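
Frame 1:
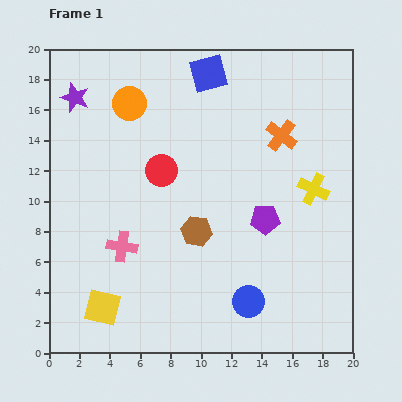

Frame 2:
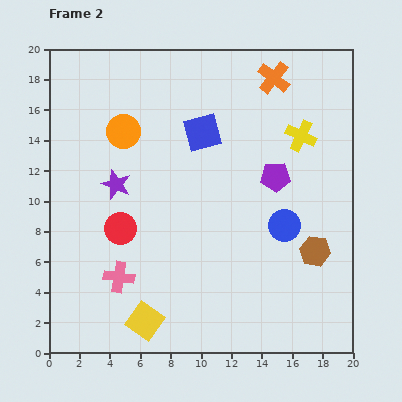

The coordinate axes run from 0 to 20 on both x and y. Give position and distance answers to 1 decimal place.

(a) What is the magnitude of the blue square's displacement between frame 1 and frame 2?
3.9

The blue square moved from (10.5, 18.4) to (10.1, 14.5), a distance of √(0.4² + 3.9²) ≈ 3.9.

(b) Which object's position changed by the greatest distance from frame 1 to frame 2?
the brown hexagon

(moved 7.9; next 6.3)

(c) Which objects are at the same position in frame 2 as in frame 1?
none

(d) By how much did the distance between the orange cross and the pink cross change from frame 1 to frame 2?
+3.8

Distance in frame 1: 12.8. Distance in frame 2: 16.6.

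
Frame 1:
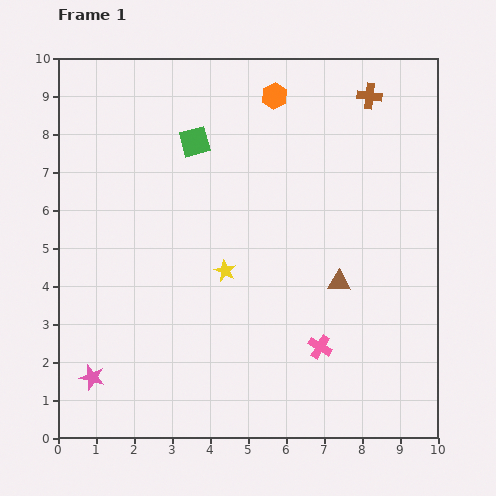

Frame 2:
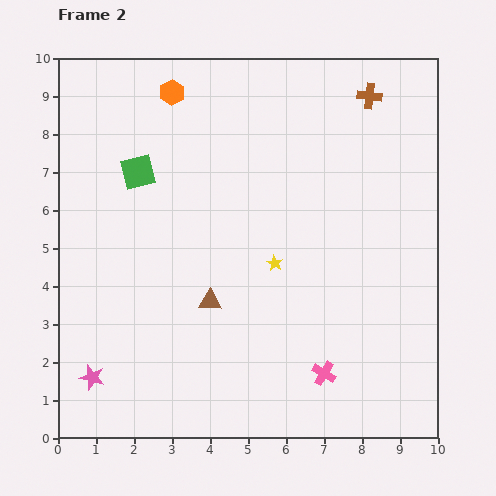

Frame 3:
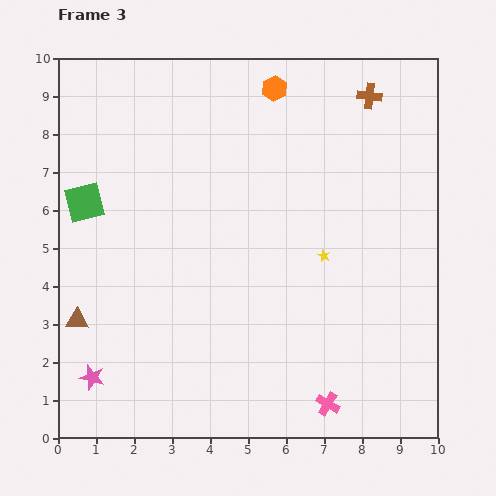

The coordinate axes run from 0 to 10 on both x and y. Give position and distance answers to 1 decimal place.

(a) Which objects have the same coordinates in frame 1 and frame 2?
the brown cross, the pink star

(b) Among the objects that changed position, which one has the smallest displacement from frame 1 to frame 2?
the pink cross

(moved 0.7)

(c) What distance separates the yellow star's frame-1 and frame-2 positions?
1.3

The yellow star moved from (4.4, 4.4) to (5.7, 4.6), a distance of √(1.3² + 0.2²) ≈ 1.3.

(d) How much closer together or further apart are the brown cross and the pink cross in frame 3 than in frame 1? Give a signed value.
+1.5

Distance in frame 1: 6.7. Distance in frame 3: 8.2.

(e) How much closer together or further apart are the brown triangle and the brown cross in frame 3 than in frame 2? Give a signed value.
+2.9

Distance in frame 2: 6.8. Distance in frame 3: 9.7.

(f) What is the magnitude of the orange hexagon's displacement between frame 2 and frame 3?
2.7

The orange hexagon moved from (3.0, 9.1) to (5.7, 9.2), a distance of √(2.7² + 0.1²) ≈ 2.7.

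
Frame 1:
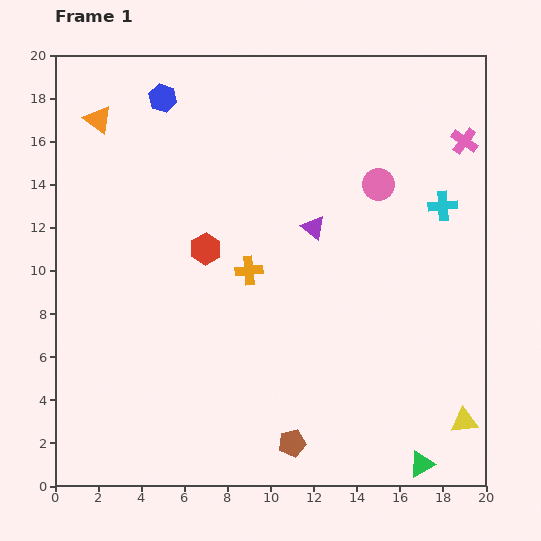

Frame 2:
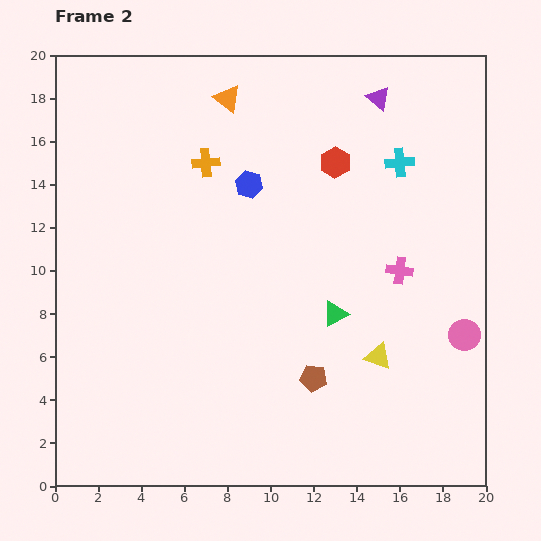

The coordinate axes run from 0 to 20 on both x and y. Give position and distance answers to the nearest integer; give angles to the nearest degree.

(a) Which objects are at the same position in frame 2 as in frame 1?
none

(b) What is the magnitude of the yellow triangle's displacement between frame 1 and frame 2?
5

The yellow triangle moved from (19, 3) to (15, 6), a distance of √(4² + 3²) ≈ 5.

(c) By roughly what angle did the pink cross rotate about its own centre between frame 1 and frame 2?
29° counter-clockwise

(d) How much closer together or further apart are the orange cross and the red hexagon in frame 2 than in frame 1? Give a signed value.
+4

Distance in frame 1: 2. Distance in frame 2: 6.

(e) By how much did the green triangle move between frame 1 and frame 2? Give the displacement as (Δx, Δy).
(-4, 7)

The green triangle was at (17, 1) in frame 1 and (13, 8) in frame 2.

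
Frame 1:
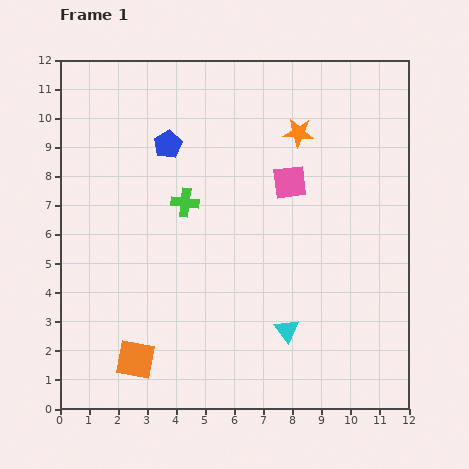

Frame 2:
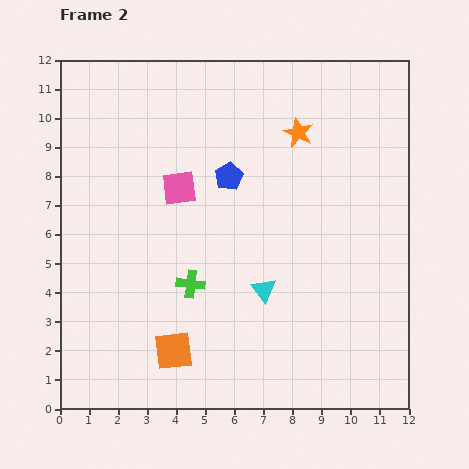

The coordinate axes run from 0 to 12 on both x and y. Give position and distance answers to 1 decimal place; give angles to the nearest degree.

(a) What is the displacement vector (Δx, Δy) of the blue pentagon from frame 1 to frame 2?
(2.1, -1.1)

The blue pentagon was at (3.7, 9.1) in frame 1 and (5.8, 8.0) in frame 2.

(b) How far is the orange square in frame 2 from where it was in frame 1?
1.3

The orange square moved from (2.6, 1.7) to (3.9, 2.0), a distance of √(1.3² + 0.3²) ≈ 1.3.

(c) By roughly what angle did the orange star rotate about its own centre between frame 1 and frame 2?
20° clockwise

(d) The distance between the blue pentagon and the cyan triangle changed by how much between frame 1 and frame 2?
-3.5

Distance in frame 1: 7.6. Distance in frame 2: 4.1.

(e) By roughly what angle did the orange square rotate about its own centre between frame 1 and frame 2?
17° counter-clockwise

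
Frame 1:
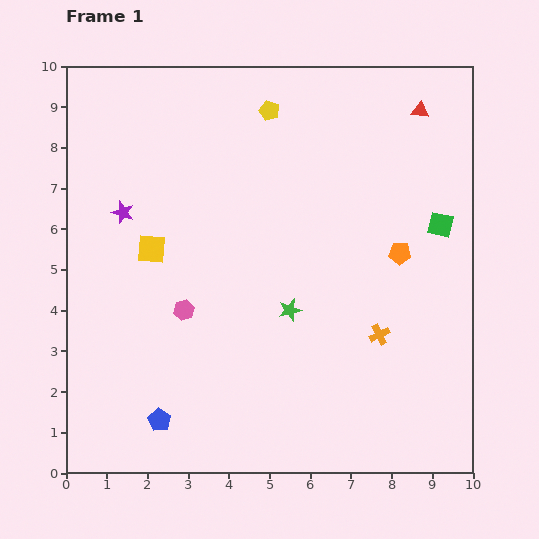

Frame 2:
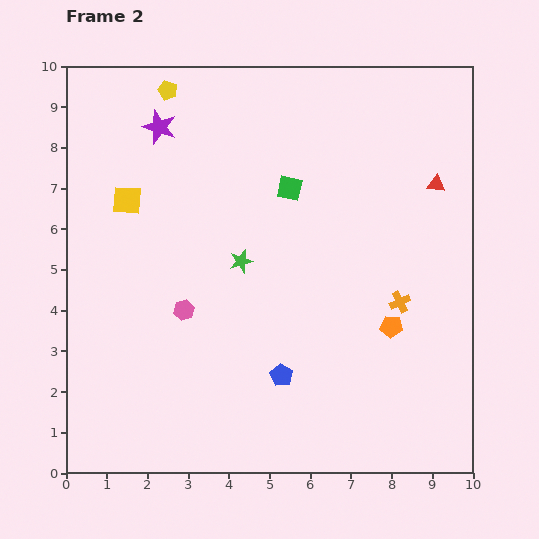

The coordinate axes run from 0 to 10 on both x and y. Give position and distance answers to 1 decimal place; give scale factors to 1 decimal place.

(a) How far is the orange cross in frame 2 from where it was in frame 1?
0.9

The orange cross moved from (7.7, 3.4) to (8.2, 4.2), a distance of √(0.5² + 0.8²) ≈ 0.9.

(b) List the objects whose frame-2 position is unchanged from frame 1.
the pink hexagon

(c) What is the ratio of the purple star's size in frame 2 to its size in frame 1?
1.5×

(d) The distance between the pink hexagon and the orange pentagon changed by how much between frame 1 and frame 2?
-0.4

Distance in frame 1: 5.5. Distance in frame 2: 5.1.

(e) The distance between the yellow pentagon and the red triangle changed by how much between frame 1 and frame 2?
+3.3

Distance in frame 1: 3.7. Distance in frame 2: 7.0.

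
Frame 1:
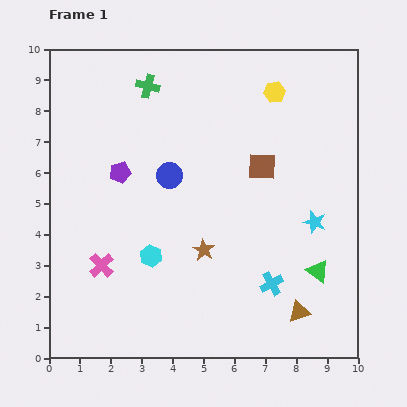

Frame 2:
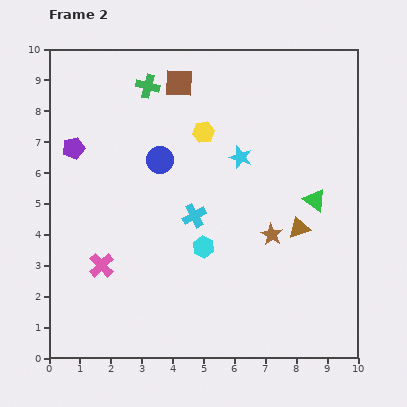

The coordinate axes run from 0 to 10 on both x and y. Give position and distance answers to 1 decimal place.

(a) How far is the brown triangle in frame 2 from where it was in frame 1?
2.7

The brown triangle moved from (8.1, 1.5) to (8.1, 4.2), a distance of √(0.0² + 2.7²) ≈ 2.7.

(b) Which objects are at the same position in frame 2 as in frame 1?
the green cross, the pink cross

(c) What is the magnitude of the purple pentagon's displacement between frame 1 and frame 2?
1.7

The purple pentagon moved from (2.3, 6.0) to (0.8, 6.8), a distance of √(1.5² + 0.8²) ≈ 1.7.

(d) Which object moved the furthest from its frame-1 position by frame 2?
the brown square

(moved 3.8; next 3.3)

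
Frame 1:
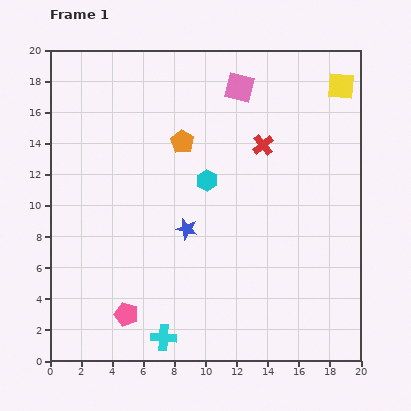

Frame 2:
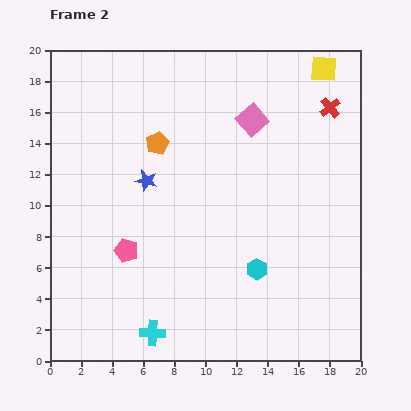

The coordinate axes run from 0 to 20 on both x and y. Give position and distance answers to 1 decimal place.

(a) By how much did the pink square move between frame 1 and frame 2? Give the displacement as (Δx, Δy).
(0.8, -2.1)

The pink square was at (12.2, 17.6) in frame 1 and (13.0, 15.5) in frame 2.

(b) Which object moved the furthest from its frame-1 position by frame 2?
the cyan hexagon

(moved 6.5; next 4.9)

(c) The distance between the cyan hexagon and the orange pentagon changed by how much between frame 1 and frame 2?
+7.3

Distance in frame 1: 3.0. Distance in frame 2: 10.3.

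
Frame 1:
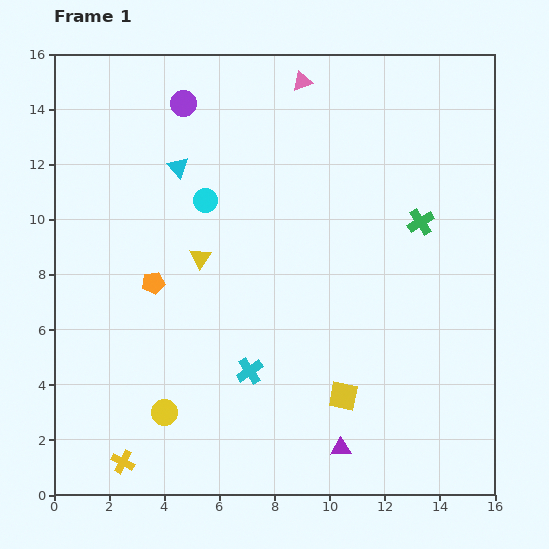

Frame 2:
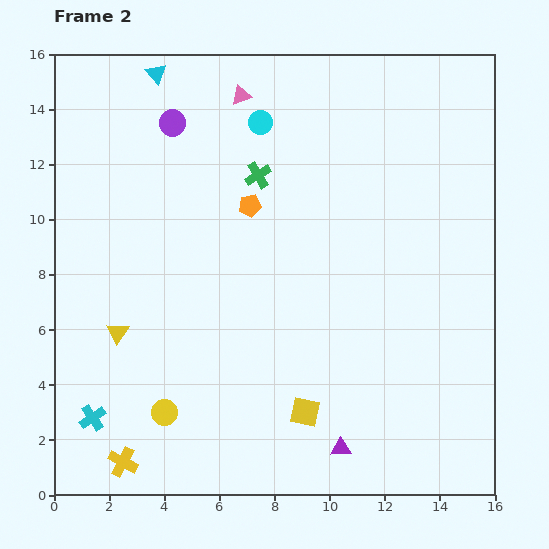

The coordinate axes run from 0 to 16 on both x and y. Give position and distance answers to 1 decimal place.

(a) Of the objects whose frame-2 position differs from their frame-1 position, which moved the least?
the purple circle

(moved 0.8)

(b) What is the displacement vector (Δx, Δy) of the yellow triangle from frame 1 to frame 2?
(-3.0, -2.7)

The yellow triangle was at (5.3, 8.6) in frame 1 and (2.3, 5.9) in frame 2.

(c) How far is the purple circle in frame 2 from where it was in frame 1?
0.8

The purple circle moved from (4.7, 14.2) to (4.3, 13.5), a distance of √(0.4² + 0.7²) ≈ 0.8.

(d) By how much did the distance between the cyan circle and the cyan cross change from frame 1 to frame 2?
+5.9

Distance in frame 1: 6.4. Distance in frame 2: 12.3.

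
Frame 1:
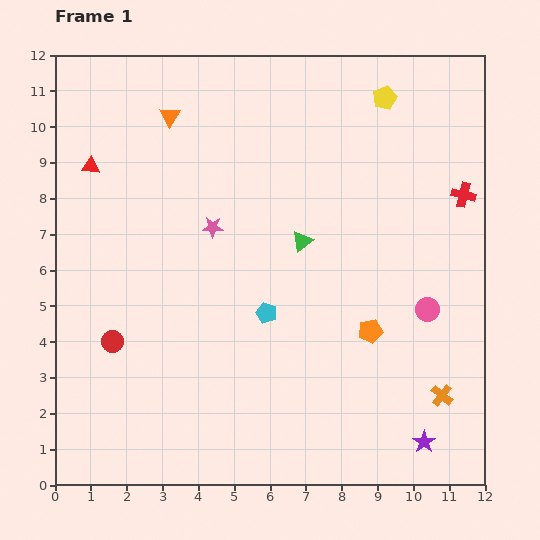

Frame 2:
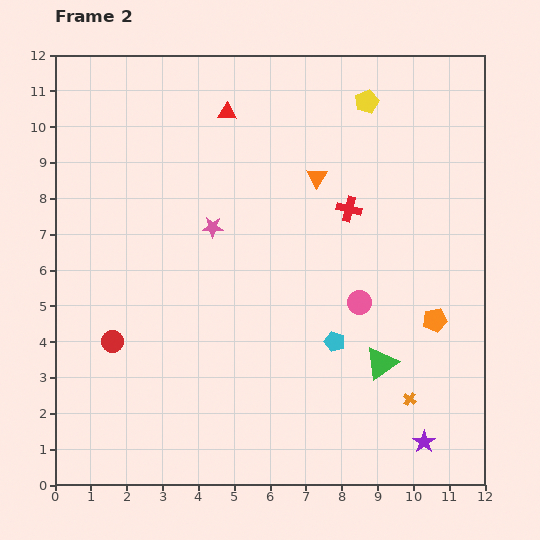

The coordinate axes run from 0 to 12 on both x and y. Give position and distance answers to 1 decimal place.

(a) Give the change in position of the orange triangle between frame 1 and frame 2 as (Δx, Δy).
(4.1, -1.7)

The orange triangle was at (3.2, 10.3) in frame 1 and (7.3, 8.6) in frame 2.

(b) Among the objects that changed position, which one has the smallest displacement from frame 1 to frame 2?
the yellow pentagon

(moved 0.5)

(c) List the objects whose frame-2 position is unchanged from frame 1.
the purple star, the red circle, the pink star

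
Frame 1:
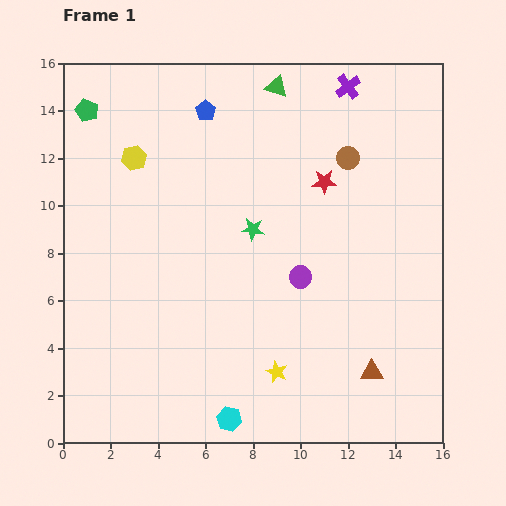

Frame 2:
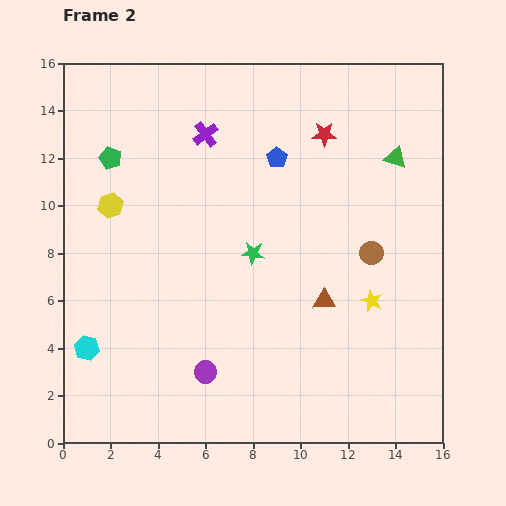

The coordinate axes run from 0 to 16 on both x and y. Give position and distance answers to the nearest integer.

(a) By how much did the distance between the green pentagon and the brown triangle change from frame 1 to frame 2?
-5

Distance in frame 1: 16. Distance in frame 2: 11.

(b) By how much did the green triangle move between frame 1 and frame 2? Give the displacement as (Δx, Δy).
(5, -3)

The green triangle was at (9, 15) in frame 1 and (14, 12) in frame 2.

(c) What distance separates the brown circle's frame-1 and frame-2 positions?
4

The brown circle moved from (12, 12) to (13, 8), a distance of √(1² + 4²) ≈ 4.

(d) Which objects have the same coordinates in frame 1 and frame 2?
none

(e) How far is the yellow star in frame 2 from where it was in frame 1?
5

The yellow star moved from (9, 3) to (13, 6), a distance of √(4² + 3²) ≈ 5.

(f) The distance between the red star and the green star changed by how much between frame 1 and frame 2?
+2

Distance in frame 1: 4. Distance in frame 2: 6.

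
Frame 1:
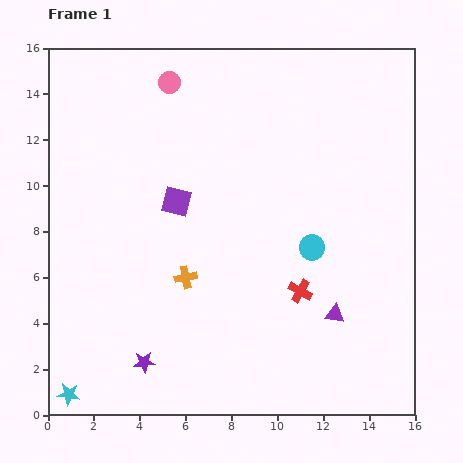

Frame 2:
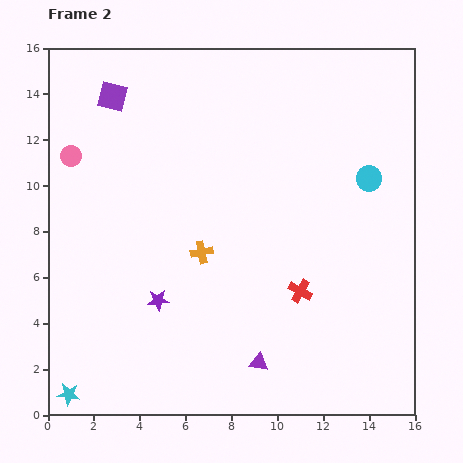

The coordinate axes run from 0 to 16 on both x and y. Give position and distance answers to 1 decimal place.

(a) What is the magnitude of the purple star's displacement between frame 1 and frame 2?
2.8

The purple star moved from (4.2, 2.3) to (4.8, 5.0), a distance of √(0.6² + 2.7²) ≈ 2.8.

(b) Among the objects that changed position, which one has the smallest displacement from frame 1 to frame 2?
the orange cross

(moved 1.3)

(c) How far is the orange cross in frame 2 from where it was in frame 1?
1.3

The orange cross moved from (6.0, 6.0) to (6.7, 7.1), a distance of √(0.7² + 1.1²) ≈ 1.3.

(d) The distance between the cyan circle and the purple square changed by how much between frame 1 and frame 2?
+5.6

Distance in frame 1: 6.2. Distance in frame 2: 11.8.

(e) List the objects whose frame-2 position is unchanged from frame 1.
the red cross, the cyan star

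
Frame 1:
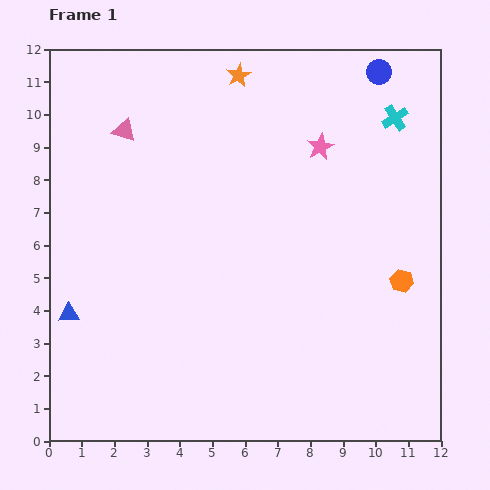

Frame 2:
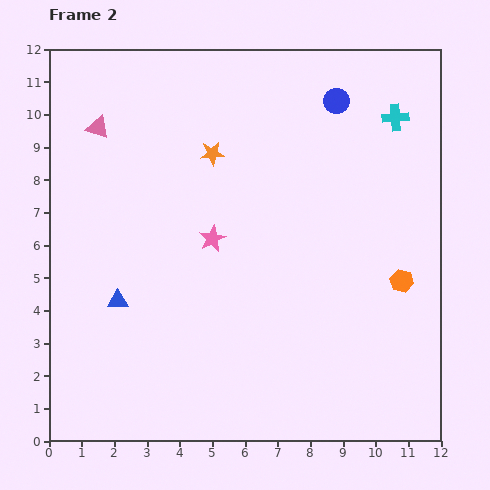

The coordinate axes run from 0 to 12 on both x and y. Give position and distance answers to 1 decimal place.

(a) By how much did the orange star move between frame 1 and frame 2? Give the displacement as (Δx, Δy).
(-0.8, -2.4)

The orange star was at (5.8, 11.2) in frame 1 and (5.0, 8.8) in frame 2.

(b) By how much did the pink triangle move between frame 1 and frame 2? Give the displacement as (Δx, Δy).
(-0.8, 0.1)

The pink triangle was at (2.3, 9.5) in frame 1 and (1.5, 9.6) in frame 2.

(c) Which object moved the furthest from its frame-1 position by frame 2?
the pink star

(moved 4.3; next 2.5)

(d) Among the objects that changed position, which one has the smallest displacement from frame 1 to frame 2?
the pink triangle

(moved 0.8)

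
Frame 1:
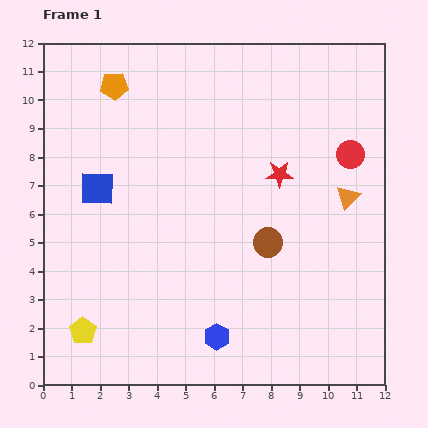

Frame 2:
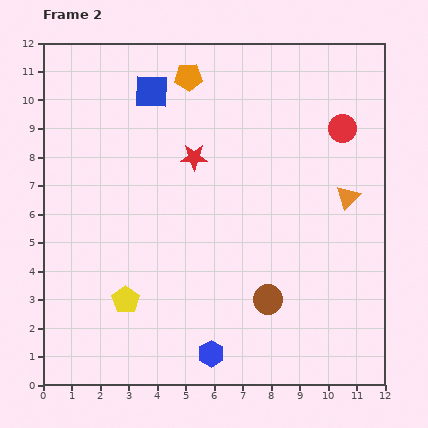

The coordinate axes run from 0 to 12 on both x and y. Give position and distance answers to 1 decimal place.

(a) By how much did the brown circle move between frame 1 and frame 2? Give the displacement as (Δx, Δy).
(0.0, -2.0)

The brown circle was at (7.9, 5.0) in frame 1 and (7.9, 3.0) in frame 2.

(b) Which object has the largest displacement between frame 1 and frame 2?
the blue square

(moved 3.9; next 3.1)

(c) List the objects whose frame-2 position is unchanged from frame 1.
the orange triangle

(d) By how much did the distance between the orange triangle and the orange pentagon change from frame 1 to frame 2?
-2.1

Distance in frame 1: 9.1. Distance in frame 2: 7.0.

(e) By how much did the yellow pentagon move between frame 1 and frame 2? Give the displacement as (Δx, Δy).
(1.5, 1.1)

The yellow pentagon was at (1.4, 1.9) in frame 1 and (2.9, 3.0) in frame 2.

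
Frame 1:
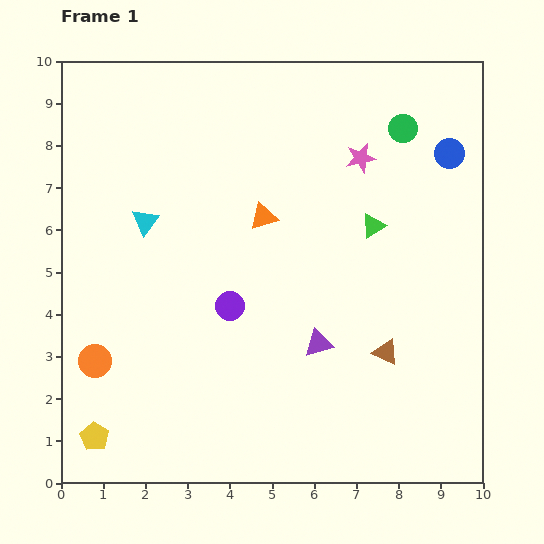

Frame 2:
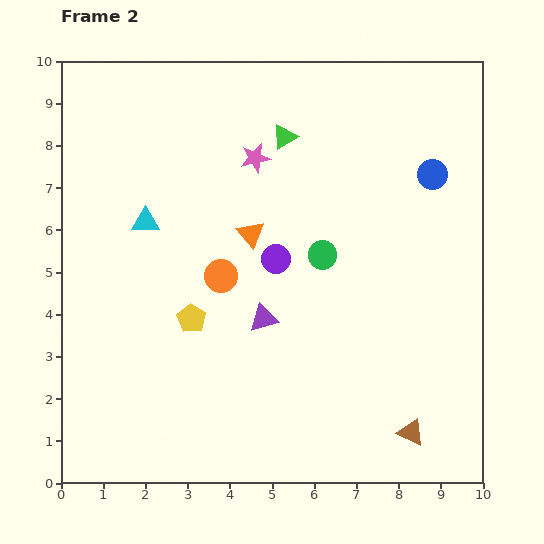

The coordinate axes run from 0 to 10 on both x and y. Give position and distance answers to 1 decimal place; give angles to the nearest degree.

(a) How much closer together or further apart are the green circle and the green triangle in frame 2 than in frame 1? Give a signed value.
+0.5

Distance in frame 1: 2.4. Distance in frame 2: 2.9.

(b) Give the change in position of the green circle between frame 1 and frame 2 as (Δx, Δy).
(-1.9, -3.0)

The green circle was at (8.1, 8.4) in frame 1 and (6.2, 5.4) in frame 2.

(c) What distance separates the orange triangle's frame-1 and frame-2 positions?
0.5

The orange triangle moved from (4.8, 6.3) to (4.5, 5.9), a distance of √(0.3² + 0.4²) ≈ 0.5.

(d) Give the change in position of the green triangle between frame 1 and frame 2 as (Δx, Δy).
(-2.1, 2.1)

The green triangle was at (7.4, 6.1) in frame 1 and (5.3, 8.2) in frame 2.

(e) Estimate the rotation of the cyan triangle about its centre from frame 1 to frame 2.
53° clockwise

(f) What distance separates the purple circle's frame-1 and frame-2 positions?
1.6

The purple circle moved from (4.0, 4.2) to (5.1, 5.3), a distance of √(1.1² + 1.1²) ≈ 1.6.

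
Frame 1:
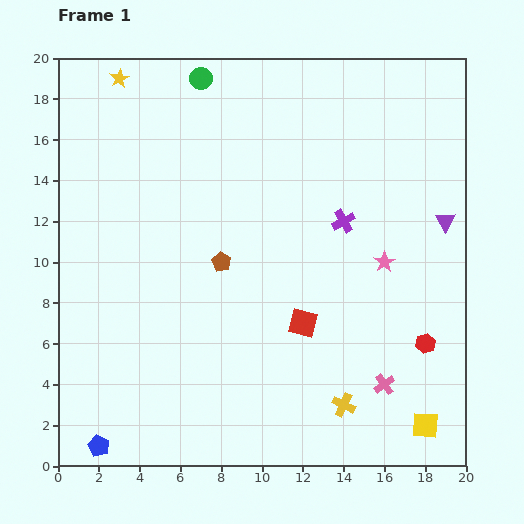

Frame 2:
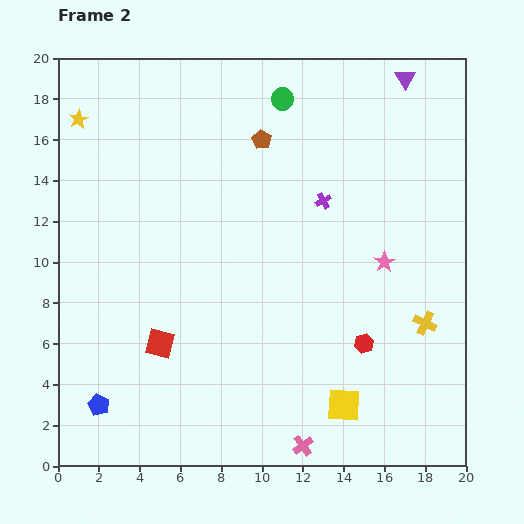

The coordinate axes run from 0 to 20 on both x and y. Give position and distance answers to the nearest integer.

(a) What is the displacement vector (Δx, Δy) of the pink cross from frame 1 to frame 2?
(-4, -3)

The pink cross was at (16, 4) in frame 1 and (12, 1) in frame 2.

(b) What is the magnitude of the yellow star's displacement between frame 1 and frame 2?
3

The yellow star moved from (3, 19) to (1, 17), a distance of √(2² + 2²) ≈ 3.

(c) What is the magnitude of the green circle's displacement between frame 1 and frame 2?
4

The green circle moved from (7, 19) to (11, 18), a distance of √(4² + 1²) ≈ 4.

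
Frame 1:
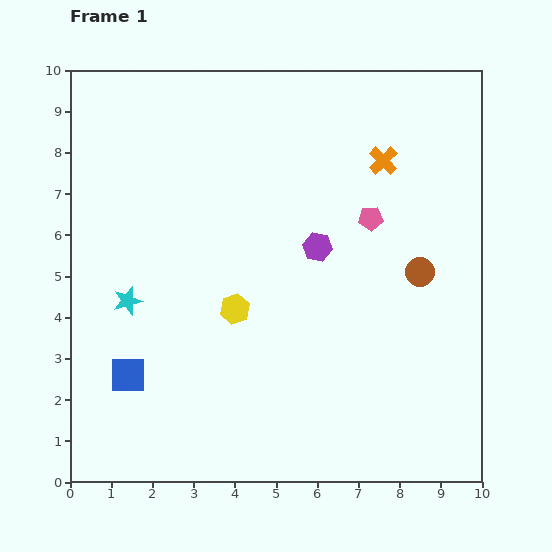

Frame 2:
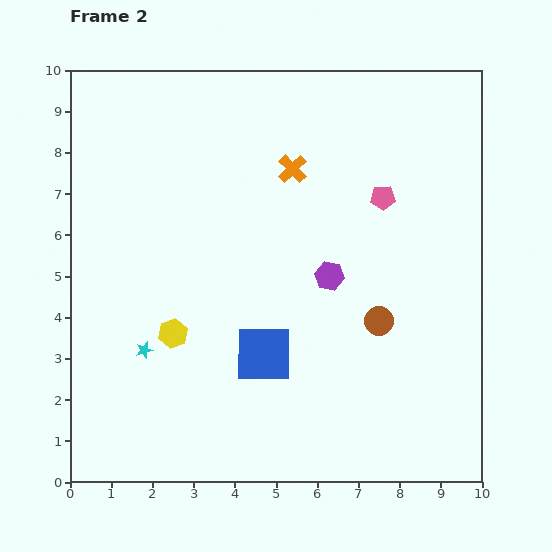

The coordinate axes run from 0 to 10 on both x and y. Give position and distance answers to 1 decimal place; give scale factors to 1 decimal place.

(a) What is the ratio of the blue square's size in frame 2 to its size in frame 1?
1.6×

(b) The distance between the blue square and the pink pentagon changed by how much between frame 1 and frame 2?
-2.2

Distance in frame 1: 7.0. Distance in frame 2: 4.8.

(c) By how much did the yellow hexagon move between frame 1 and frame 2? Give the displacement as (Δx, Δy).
(-1.5, -0.6)

The yellow hexagon was at (4.0, 4.2) in frame 1 and (2.5, 3.6) in frame 2.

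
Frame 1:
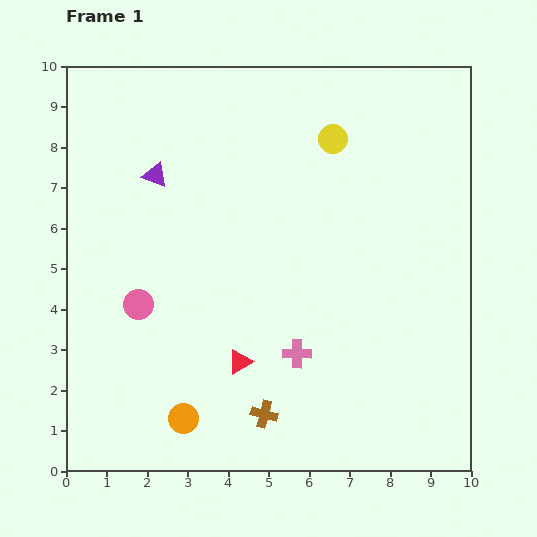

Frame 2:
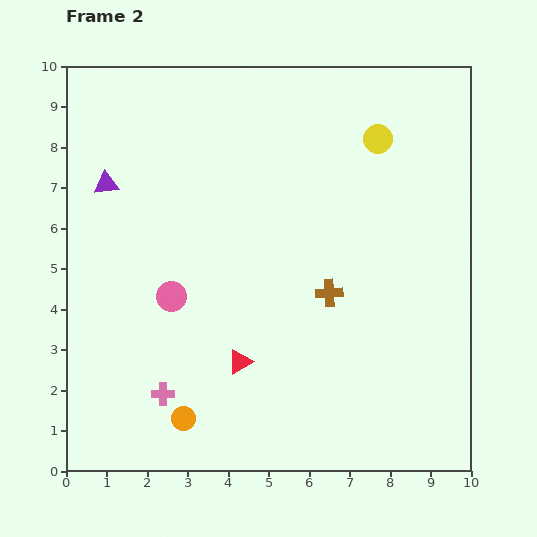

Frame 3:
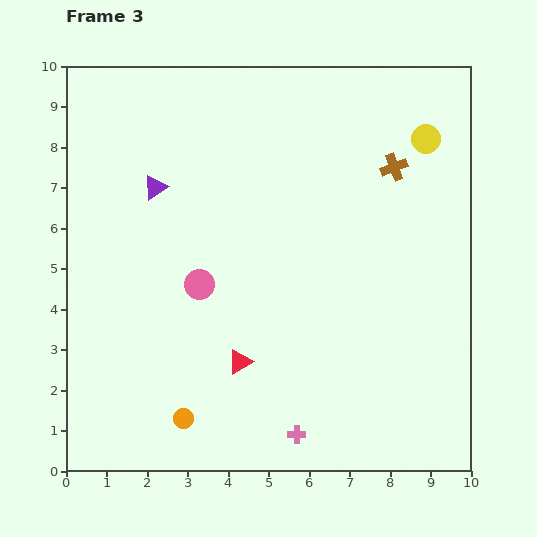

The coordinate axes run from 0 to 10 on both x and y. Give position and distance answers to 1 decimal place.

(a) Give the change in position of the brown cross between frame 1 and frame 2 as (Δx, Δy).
(1.6, 3.0)

The brown cross was at (4.9, 1.4) in frame 1 and (6.5, 4.4) in frame 2.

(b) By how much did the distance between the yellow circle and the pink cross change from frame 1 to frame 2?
+2.8

Distance in frame 1: 5.4. Distance in frame 2: 8.2.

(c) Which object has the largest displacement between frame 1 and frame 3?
the brown cross

(moved 6.9; next 2.3)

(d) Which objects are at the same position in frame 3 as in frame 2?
the orange circle, the red triangle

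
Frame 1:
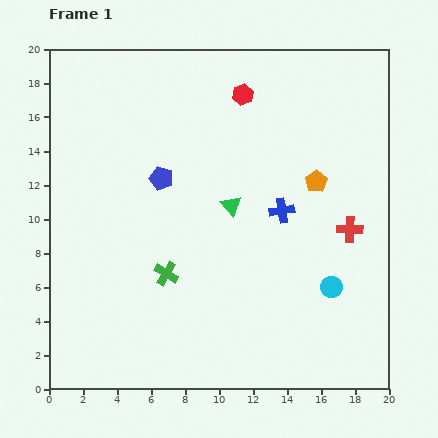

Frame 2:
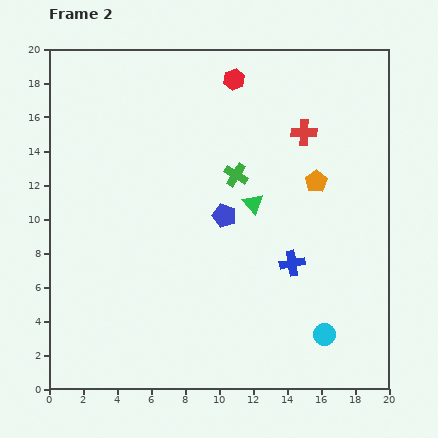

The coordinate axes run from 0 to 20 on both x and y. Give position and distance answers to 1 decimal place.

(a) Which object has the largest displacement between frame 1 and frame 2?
the green cross

(moved 7.1; next 6.3)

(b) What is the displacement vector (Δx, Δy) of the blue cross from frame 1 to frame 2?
(0.6, -3.1)

The blue cross was at (13.7, 10.5) in frame 1 and (14.3, 7.4) in frame 2.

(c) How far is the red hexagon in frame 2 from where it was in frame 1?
1.0

The red hexagon moved from (11.4, 17.3) to (10.9, 18.2), a distance of √(0.5² + 0.9²) ≈ 1.0.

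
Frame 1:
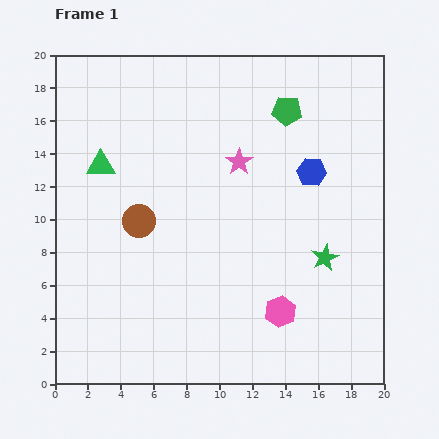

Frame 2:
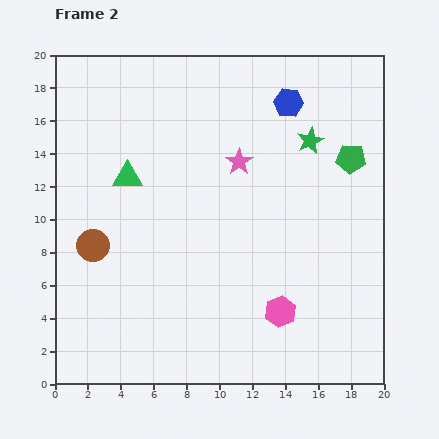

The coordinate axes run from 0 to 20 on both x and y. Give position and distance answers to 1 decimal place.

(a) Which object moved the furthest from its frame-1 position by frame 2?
the green star

(moved 7.2; next 4.9)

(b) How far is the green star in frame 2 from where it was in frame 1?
7.2

The green star moved from (16.4, 7.7) to (15.5, 14.8), a distance of √(0.9² + 7.1²) ≈ 7.2.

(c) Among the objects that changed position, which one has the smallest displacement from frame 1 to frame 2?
the green triangle

(moved 1.7)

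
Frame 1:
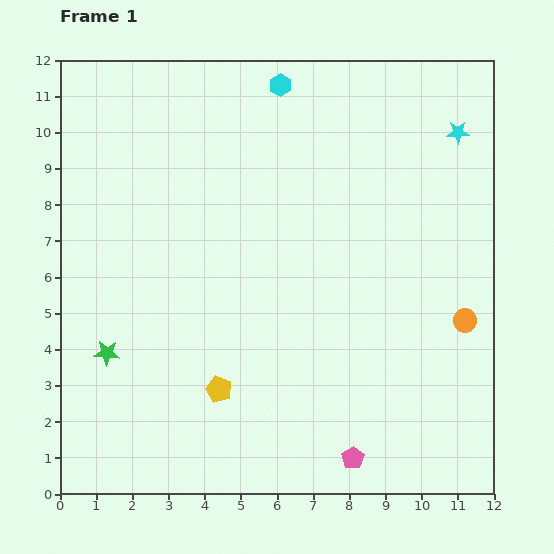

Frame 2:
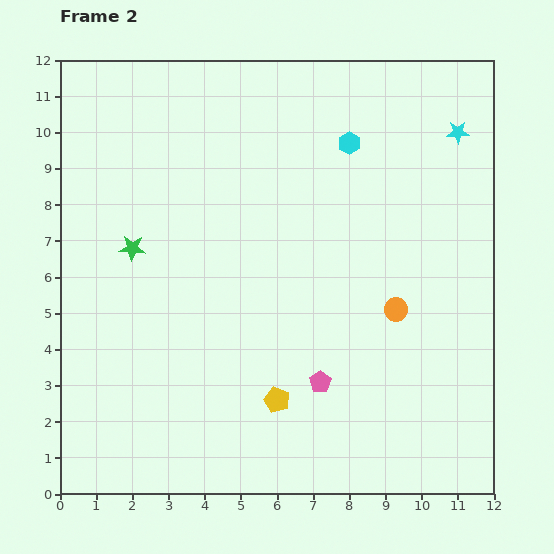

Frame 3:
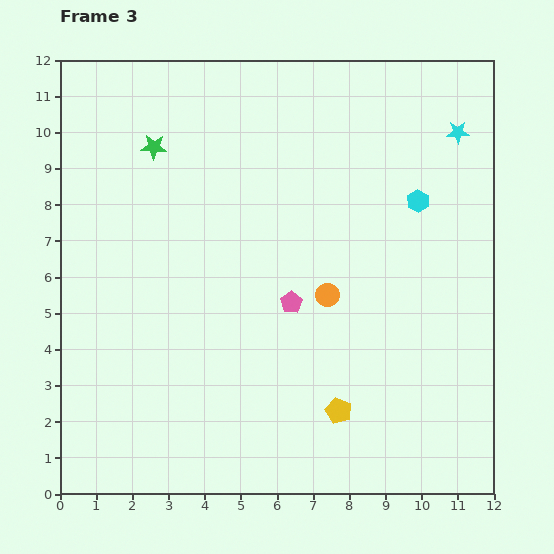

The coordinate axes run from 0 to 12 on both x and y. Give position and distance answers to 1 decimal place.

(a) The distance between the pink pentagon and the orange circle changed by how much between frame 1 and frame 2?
-2.0

Distance in frame 1: 4.9. Distance in frame 2: 2.9.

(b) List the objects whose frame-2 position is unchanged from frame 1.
the cyan star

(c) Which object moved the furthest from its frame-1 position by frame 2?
the green star

(moved 3.0; next 2.5)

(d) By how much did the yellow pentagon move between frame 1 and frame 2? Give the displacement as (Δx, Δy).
(1.6, -0.3)

The yellow pentagon was at (4.4, 2.9) in frame 1 and (6.0, 2.6) in frame 2.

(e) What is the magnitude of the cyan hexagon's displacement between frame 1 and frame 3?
5.0

The cyan hexagon moved from (6.1, 11.3) to (9.9, 8.1), a distance of √(3.8² + 3.2²) ≈ 5.0.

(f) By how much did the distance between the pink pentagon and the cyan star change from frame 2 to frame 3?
-1.3

Distance in frame 2: 7.9. Distance in frame 3: 6.6.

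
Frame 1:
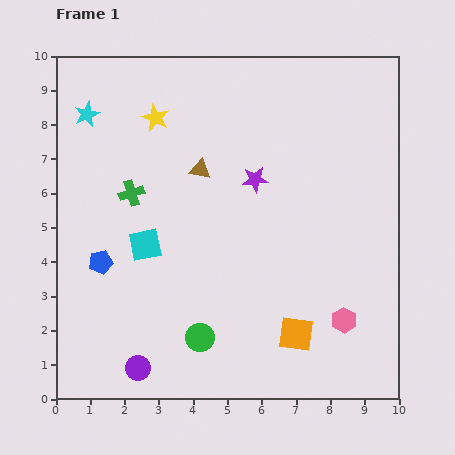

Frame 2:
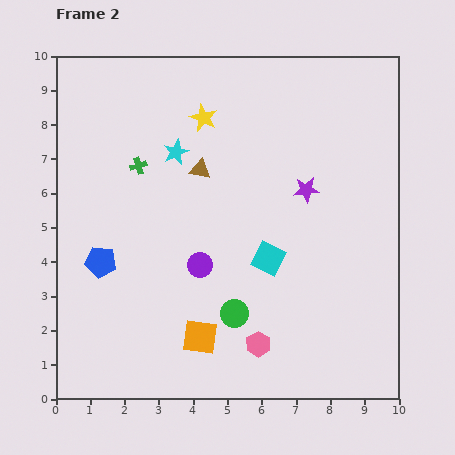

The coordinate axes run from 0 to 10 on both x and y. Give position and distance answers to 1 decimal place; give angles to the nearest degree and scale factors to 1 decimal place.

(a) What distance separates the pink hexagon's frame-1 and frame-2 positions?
2.6

The pink hexagon moved from (8.4, 2.3) to (5.9, 1.6), a distance of √(2.5² + 0.7²) ≈ 2.6.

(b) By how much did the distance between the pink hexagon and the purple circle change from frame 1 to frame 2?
-3.3

Distance in frame 1: 6.2. Distance in frame 2: 2.9.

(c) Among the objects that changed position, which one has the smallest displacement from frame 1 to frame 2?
the green cross

(moved 0.8)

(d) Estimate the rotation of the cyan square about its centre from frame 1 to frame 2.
39° clockwise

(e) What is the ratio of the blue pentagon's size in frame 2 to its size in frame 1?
1.3×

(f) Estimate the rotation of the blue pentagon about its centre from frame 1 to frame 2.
19° clockwise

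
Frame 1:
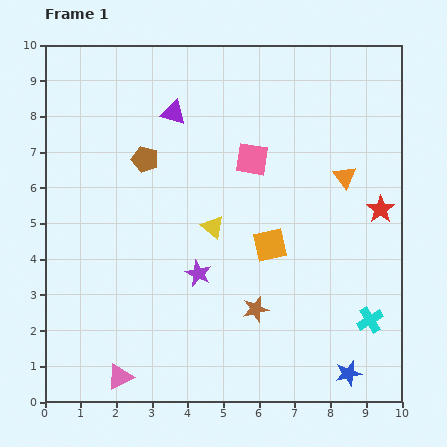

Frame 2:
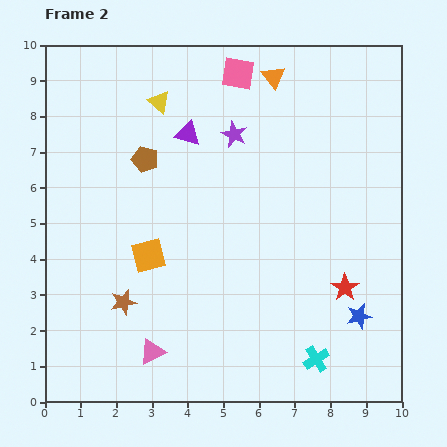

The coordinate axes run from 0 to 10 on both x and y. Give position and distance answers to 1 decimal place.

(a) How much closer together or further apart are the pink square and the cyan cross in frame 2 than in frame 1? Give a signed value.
+2.7

Distance in frame 1: 5.6. Distance in frame 2: 8.3.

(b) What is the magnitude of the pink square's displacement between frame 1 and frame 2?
2.4

The pink square moved from (5.8, 6.8) to (5.4, 9.2), a distance of √(0.4² + 2.4²) ≈ 2.4.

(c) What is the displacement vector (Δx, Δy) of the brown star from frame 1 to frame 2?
(-3.7, 0.2)

The brown star was at (5.9, 2.6) in frame 1 and (2.2, 2.8) in frame 2.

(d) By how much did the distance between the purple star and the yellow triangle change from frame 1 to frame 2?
+0.9

Distance in frame 1: 1.4. Distance in frame 2: 2.3.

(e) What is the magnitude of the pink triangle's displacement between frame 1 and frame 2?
1.1

The pink triangle moved from (2.1, 0.7) to (3.0, 1.4), a distance of √(0.9² + 0.7²) ≈ 1.1.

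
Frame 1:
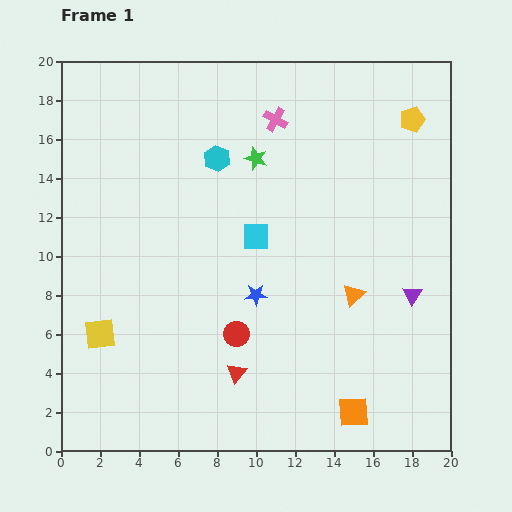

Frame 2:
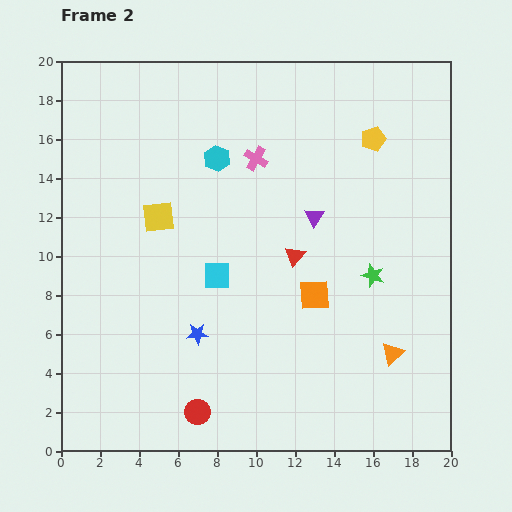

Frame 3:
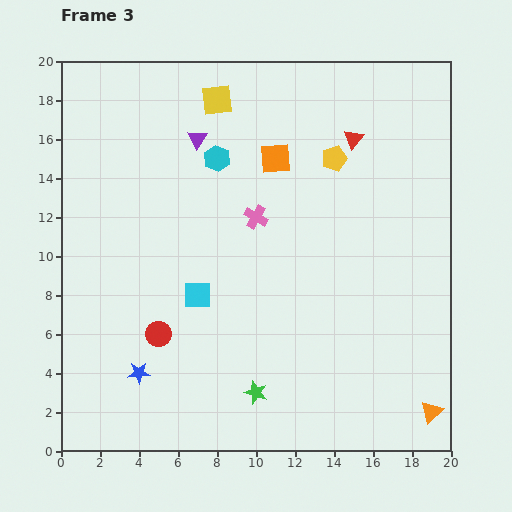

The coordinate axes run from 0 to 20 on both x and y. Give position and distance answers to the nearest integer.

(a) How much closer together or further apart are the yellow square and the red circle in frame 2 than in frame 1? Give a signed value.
+3

Distance in frame 1: 7. Distance in frame 2: 10.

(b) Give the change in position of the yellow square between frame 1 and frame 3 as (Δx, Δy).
(6, 12)

The yellow square was at (2, 6) in frame 1 and (8, 18) in frame 3.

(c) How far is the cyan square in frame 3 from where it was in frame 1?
4

The cyan square moved from (10, 11) to (7, 8), a distance of √(3² + 3²) ≈ 4.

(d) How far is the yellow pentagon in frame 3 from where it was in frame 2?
2

The yellow pentagon moved from (16, 16) to (14, 15), a distance of √(2² + 1²) ≈ 2.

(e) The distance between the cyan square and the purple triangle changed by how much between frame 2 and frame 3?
+2

Distance in frame 2: 6. Distance in frame 3: 8.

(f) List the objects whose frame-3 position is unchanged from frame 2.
the cyan hexagon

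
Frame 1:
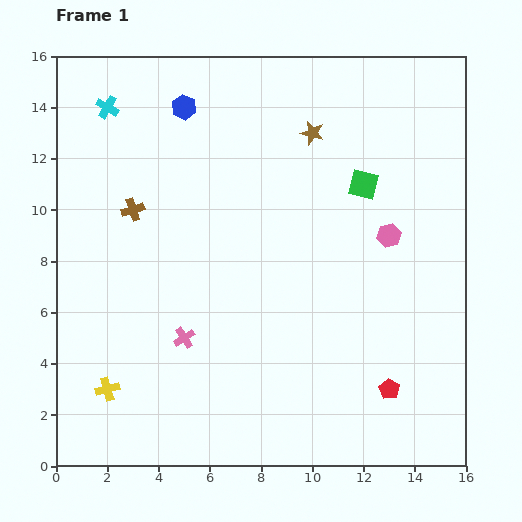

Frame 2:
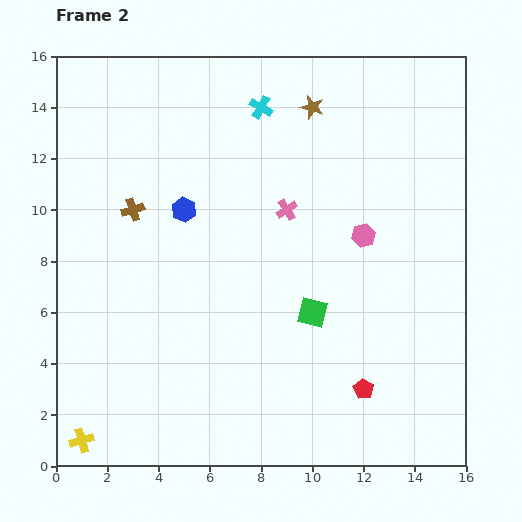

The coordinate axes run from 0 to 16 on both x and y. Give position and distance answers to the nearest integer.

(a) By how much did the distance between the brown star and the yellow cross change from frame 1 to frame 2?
+3

Distance in frame 1: 13. Distance in frame 2: 16.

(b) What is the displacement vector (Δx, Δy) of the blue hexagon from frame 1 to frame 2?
(0, -4)

The blue hexagon was at (5, 14) in frame 1 and (5, 10) in frame 2.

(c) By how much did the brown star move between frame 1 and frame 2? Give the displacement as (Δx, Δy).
(0, 1)

The brown star was at (10, 13) in frame 1 and (10, 14) in frame 2.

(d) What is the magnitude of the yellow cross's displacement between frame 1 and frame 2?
2

The yellow cross moved from (2, 3) to (1, 1), a distance of √(1² + 2²) ≈ 2.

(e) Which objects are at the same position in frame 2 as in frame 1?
the brown cross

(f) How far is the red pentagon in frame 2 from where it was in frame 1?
1

The red pentagon moved from (13, 3) to (12, 3), a distance of √(1² + 0²) ≈ 1.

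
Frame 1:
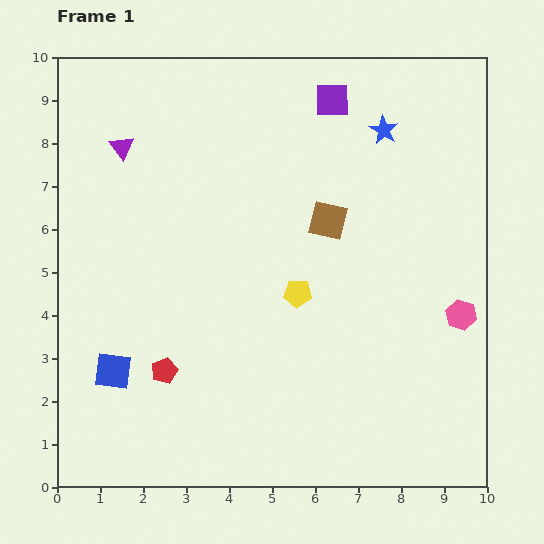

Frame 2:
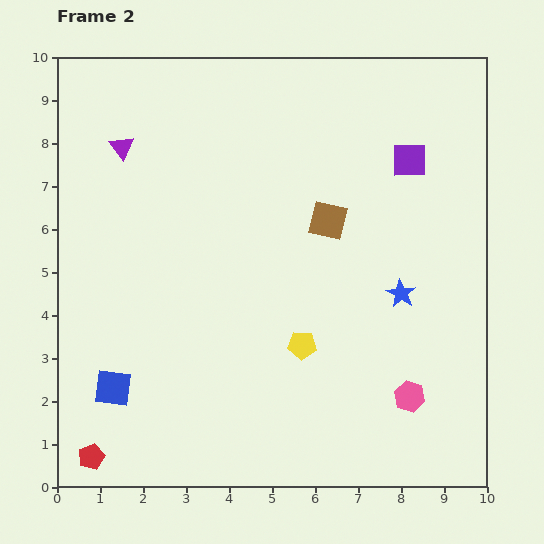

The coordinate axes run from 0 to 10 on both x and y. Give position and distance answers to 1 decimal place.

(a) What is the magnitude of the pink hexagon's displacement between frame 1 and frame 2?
2.2

The pink hexagon moved from (9.4, 4.0) to (8.2, 2.1), a distance of √(1.2² + 1.9²) ≈ 2.2.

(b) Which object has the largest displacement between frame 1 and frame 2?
the blue star

(moved 3.8; next 2.6)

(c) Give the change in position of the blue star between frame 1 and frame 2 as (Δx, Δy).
(0.4, -3.8)

The blue star was at (7.6, 8.3) in frame 1 and (8.0, 4.5) in frame 2.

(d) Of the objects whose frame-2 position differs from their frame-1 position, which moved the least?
the blue square

(moved 0.4)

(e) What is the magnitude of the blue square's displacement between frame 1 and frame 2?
0.4

The blue square moved from (1.3, 2.7) to (1.3, 2.3), a distance of √(0.0² + 0.4²) ≈ 0.4.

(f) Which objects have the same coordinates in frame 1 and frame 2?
the brown square, the purple triangle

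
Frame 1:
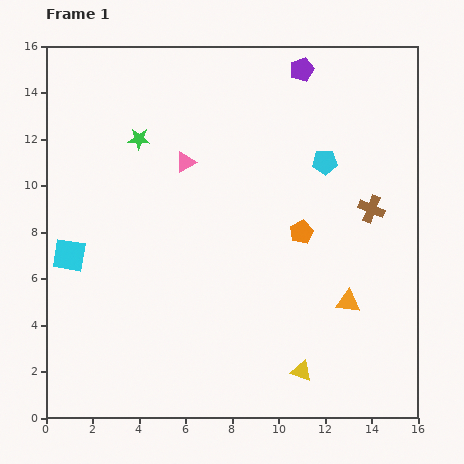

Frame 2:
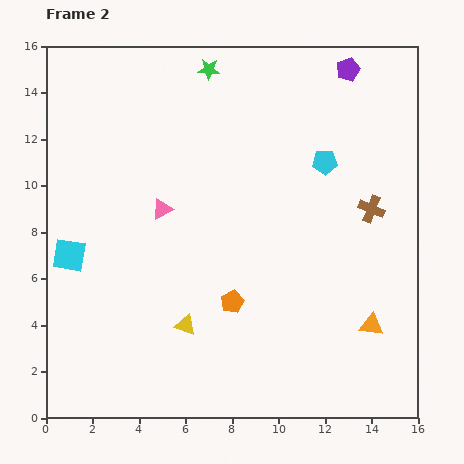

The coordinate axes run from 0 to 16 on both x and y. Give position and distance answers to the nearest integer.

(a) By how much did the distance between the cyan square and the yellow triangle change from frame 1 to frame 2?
-5

Distance in frame 1: 11. Distance in frame 2: 6.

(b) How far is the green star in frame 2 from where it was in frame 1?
4

The green star moved from (4, 12) to (7, 15), a distance of √(3² + 3²) ≈ 4.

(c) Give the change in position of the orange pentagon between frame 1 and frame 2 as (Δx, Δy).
(-3, -3)

The orange pentagon was at (11, 8) in frame 1 and (8, 5) in frame 2.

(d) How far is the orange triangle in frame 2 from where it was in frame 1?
1

The orange triangle moved from (13, 5) to (14, 4), a distance of √(1² + 1²) ≈ 1.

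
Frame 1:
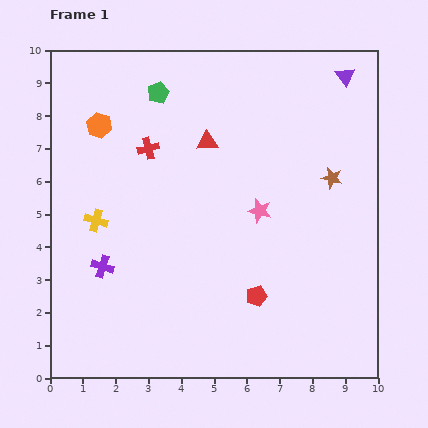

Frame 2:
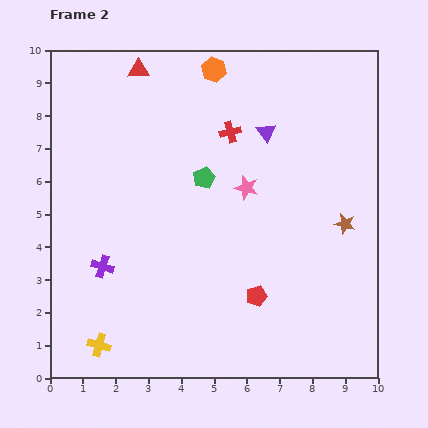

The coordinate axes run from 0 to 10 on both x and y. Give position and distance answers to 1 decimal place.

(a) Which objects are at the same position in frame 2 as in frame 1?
the purple cross, the red pentagon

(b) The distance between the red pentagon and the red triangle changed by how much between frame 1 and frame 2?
+2.9

Distance in frame 1: 4.9. Distance in frame 2: 7.8.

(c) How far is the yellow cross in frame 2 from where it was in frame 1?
3.8

The yellow cross moved from (1.4, 4.8) to (1.5, 1.0), a distance of √(0.1² + 3.8²) ≈ 3.8.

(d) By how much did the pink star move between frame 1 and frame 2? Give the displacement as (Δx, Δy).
(-0.4, 0.7)

The pink star was at (6.4, 5.1) in frame 1 and (6.0, 5.8) in frame 2.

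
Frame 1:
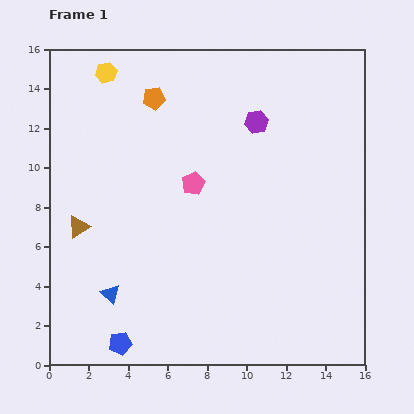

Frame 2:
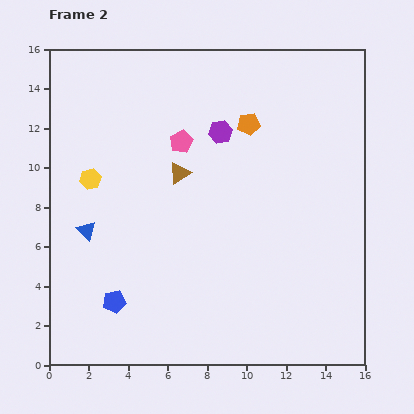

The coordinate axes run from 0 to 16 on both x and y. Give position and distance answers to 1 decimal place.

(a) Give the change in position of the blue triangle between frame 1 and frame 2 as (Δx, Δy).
(-1.2, 3.2)

The blue triangle was at (3.1, 3.6) in frame 1 and (1.9, 6.8) in frame 2.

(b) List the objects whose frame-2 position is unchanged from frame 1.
none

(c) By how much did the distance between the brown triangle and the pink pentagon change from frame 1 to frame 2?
-4.6

Distance in frame 1: 6.2. Distance in frame 2: 1.6.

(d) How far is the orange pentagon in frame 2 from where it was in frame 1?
5.0

The orange pentagon moved from (5.3, 13.5) to (10.1, 12.2), a distance of √(4.8² + 1.3²) ≈ 5.0.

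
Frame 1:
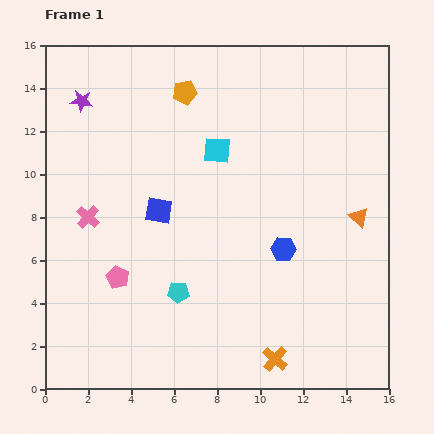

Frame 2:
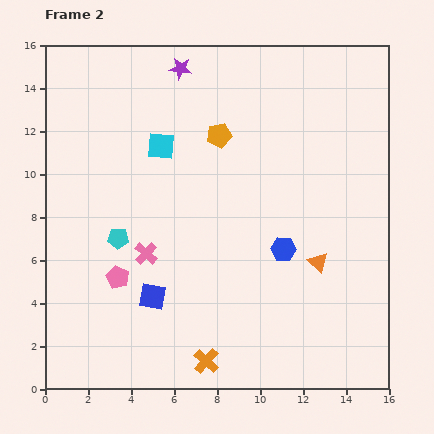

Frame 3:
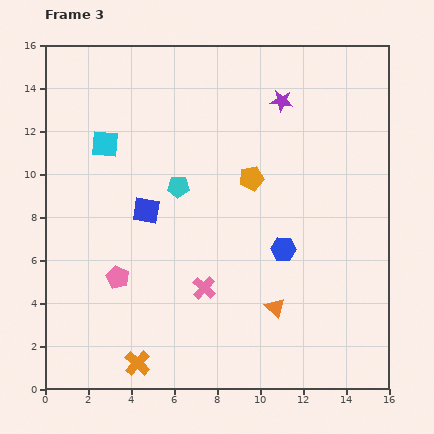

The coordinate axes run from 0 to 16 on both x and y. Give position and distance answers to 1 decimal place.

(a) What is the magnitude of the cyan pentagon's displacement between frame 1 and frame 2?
3.8

The cyan pentagon moved from (6.2, 4.5) to (3.4, 7.0), a distance of √(2.8² + 2.5²) ≈ 3.8.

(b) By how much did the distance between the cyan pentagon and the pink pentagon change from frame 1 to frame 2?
-1.1

Distance in frame 1: 2.9. Distance in frame 2: 1.8.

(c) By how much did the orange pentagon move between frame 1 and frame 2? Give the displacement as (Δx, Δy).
(1.6, -2.0)

The orange pentagon was at (6.5, 13.8) in frame 1 and (8.1, 11.8) in frame 2.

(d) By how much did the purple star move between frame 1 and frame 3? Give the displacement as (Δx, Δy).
(9.3, 0.0)

The purple star was at (1.7, 13.4) in frame 1 and (11.0, 13.4) in frame 3.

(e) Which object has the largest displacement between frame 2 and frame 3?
the purple star

(moved 4.9; next 4.0)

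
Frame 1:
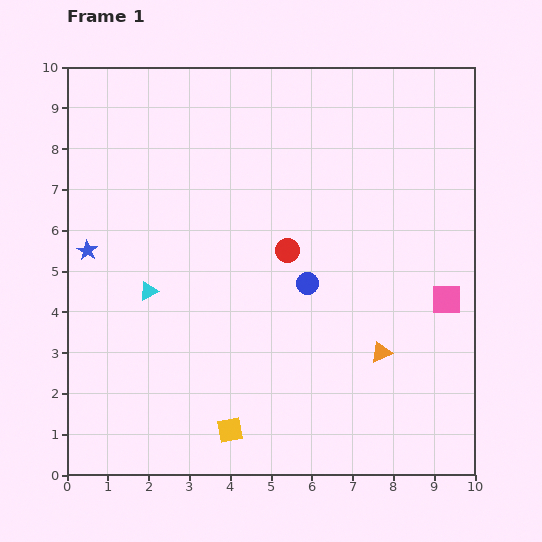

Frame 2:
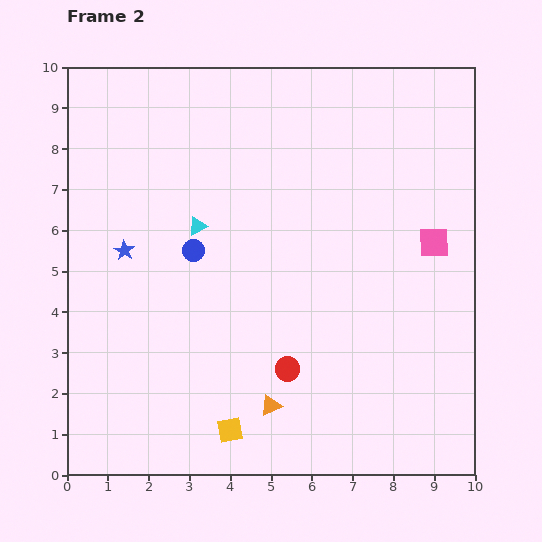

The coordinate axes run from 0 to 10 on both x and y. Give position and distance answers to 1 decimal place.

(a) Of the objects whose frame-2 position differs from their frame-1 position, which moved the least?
the blue star

(moved 0.9)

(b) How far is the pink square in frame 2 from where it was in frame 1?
1.4

The pink square moved from (9.3, 4.3) to (9.0, 5.7), a distance of √(0.3² + 1.4²) ≈ 1.4.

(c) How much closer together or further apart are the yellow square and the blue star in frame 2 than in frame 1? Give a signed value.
-0.5

Distance in frame 1: 5.6. Distance in frame 2: 5.1.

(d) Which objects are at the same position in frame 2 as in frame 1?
the yellow square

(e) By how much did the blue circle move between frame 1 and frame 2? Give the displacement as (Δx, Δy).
(-2.8, 0.8)

The blue circle was at (5.9, 4.7) in frame 1 and (3.1, 5.5) in frame 2.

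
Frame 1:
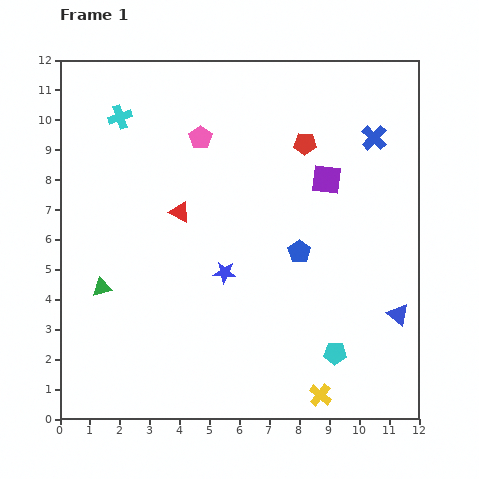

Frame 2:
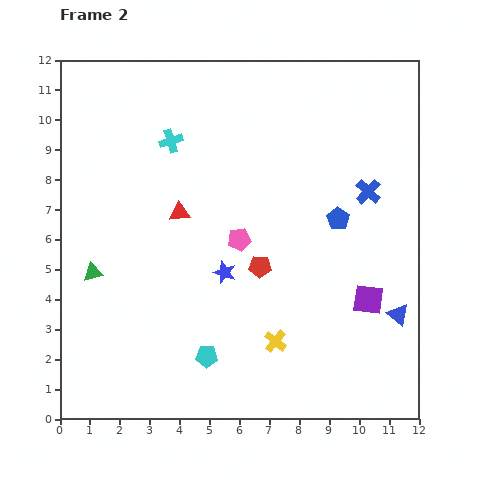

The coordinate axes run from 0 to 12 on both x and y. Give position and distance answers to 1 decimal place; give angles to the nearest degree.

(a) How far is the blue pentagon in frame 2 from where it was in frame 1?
1.7

The blue pentagon moved from (8.0, 5.6) to (9.3, 6.7), a distance of √(1.3² + 1.1²) ≈ 1.7.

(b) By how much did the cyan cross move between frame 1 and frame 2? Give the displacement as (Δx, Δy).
(1.7, -0.8)

The cyan cross was at (2.0, 10.1) in frame 1 and (3.7, 9.3) in frame 2.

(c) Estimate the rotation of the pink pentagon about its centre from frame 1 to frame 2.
25° clockwise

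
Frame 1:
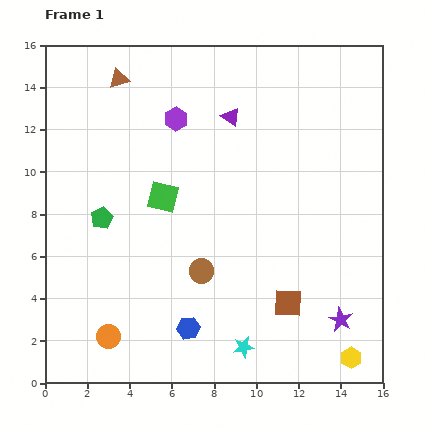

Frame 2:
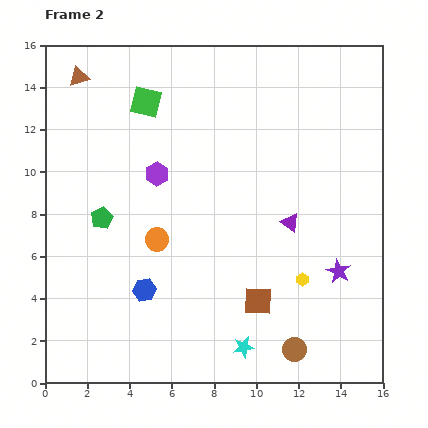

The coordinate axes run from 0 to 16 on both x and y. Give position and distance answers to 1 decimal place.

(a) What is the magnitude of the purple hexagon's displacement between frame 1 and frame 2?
2.8

The purple hexagon moved from (6.2, 12.5) to (5.3, 9.9), a distance of √(0.9² + 2.6²) ≈ 2.8.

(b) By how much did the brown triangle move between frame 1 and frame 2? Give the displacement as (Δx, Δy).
(-1.9, 0.1)

The brown triangle was at (3.5, 14.4) in frame 1 and (1.6, 14.5) in frame 2.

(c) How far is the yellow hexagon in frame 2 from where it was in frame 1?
4.4

The yellow hexagon moved from (14.5, 1.2) to (12.2, 4.9), a distance of √(2.3² + 3.7²) ≈ 4.4.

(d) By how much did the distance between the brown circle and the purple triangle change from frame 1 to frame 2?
-1.4

Distance in frame 1: 7.4. Distance in frame 2: 6.0.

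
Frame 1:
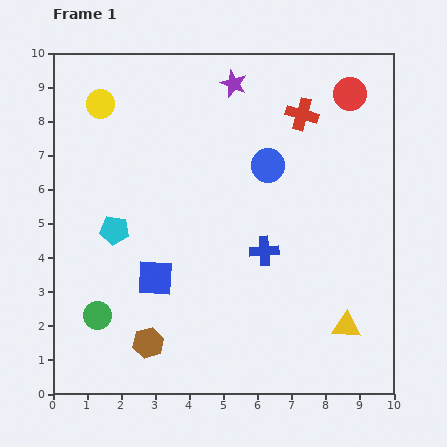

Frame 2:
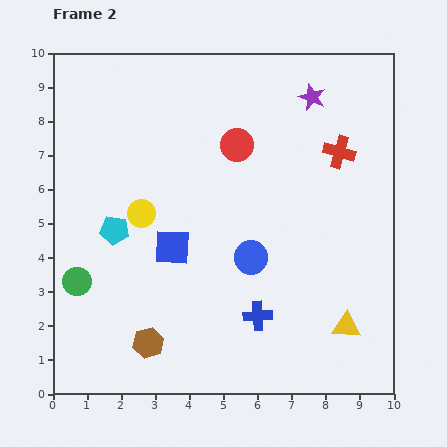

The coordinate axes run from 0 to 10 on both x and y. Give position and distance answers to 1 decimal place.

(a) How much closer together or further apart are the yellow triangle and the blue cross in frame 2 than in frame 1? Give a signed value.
-0.7

Distance in frame 1: 3.3. Distance in frame 2: 2.6.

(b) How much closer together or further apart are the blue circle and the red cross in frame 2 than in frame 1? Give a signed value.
+2.2

Distance in frame 1: 1.8. Distance in frame 2: 4.0.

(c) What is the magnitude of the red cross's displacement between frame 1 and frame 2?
1.6

The red cross moved from (7.3, 8.2) to (8.4, 7.1), a distance of √(1.1² + 1.1²) ≈ 1.6.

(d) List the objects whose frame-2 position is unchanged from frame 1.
the cyan pentagon, the brown hexagon, the yellow triangle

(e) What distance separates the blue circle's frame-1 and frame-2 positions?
2.7

The blue circle moved from (6.3, 6.7) to (5.8, 4.0), a distance of √(0.5² + 2.7²) ≈ 2.7.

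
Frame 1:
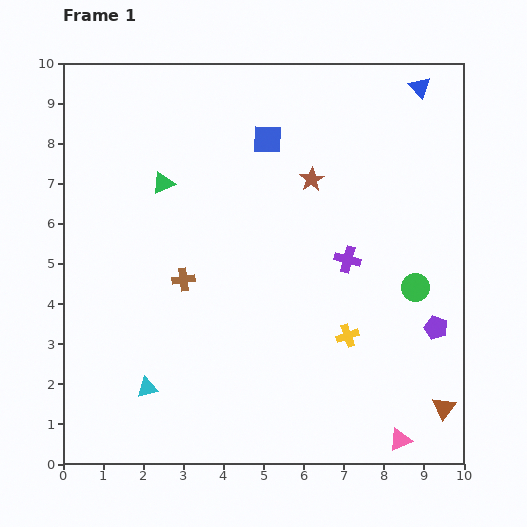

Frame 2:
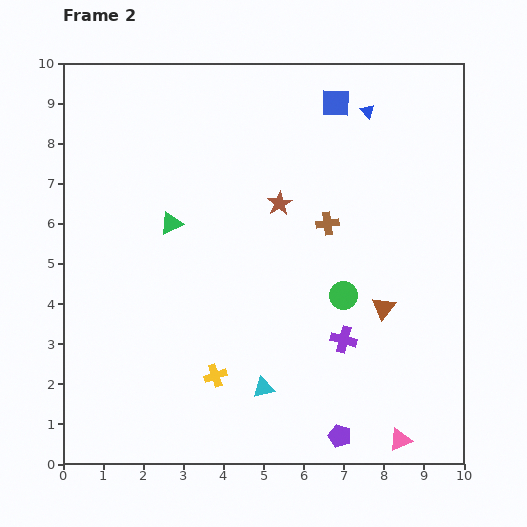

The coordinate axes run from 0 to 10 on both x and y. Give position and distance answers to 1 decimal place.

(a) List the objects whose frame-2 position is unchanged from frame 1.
the pink triangle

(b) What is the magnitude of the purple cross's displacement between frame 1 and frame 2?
2.0

The purple cross moved from (7.1, 5.1) to (7.0, 3.1), a distance of √(0.1² + 2.0²) ≈ 2.0.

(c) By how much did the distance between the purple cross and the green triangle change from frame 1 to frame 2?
+0.2

Distance in frame 1: 5.0. Distance in frame 2: 5.2.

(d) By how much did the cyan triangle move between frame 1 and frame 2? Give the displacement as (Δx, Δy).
(2.9, 0.0)

The cyan triangle was at (2.1, 1.9) in frame 1 and (5.0, 1.9) in frame 2.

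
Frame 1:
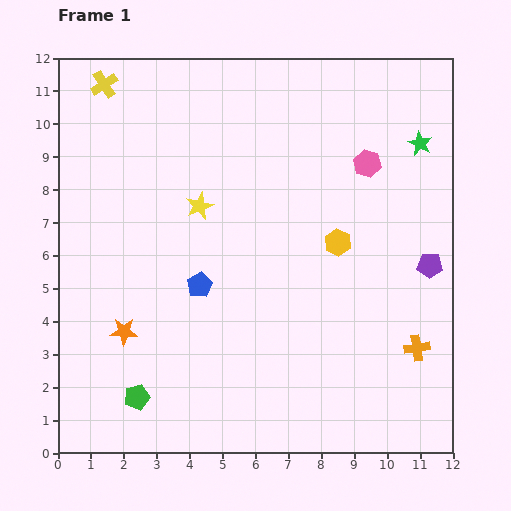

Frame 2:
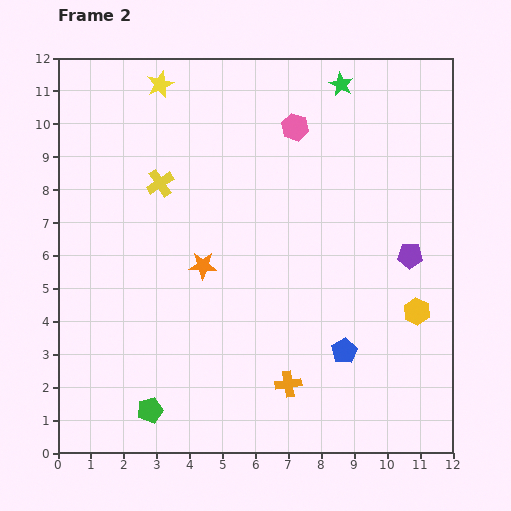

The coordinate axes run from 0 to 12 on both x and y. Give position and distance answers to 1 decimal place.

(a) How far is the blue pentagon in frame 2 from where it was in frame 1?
4.8

The blue pentagon moved from (4.3, 5.1) to (8.7, 3.1), a distance of √(4.4² + 2.0²) ≈ 4.8.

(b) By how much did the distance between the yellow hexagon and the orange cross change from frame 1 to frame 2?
+0.5

Distance in frame 1: 4.0. Distance in frame 2: 4.5.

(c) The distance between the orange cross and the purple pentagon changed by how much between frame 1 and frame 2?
+2.9

Distance in frame 1: 2.5. Distance in frame 2: 5.4.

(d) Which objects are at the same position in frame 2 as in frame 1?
none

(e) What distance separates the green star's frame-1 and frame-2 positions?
3.0

The green star moved from (11.0, 9.4) to (8.6, 11.2), a distance of √(2.4² + 1.8²) ≈ 3.0.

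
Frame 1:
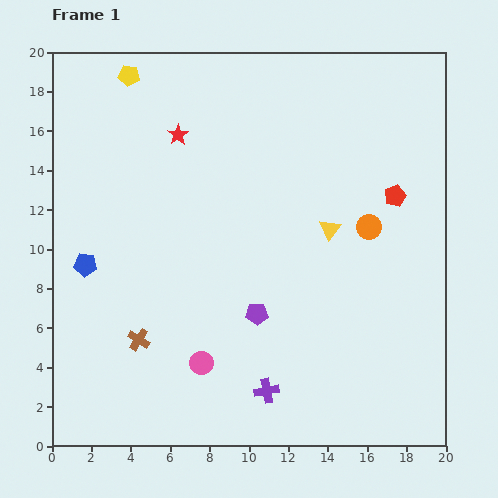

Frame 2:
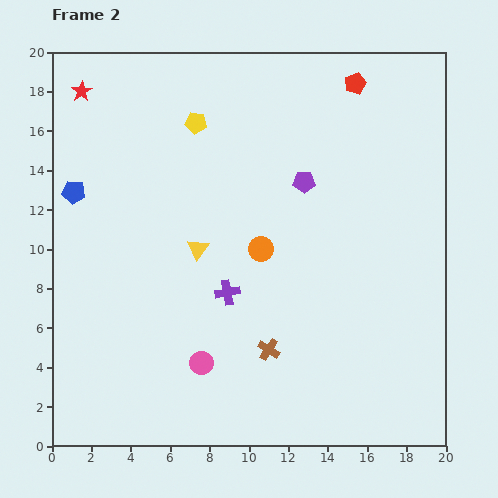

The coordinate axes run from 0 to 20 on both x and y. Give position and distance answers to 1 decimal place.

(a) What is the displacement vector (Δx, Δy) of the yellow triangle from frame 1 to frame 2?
(-6.7, -1.0)

The yellow triangle was at (14.1, 11.0) in frame 1 and (7.4, 10.0) in frame 2.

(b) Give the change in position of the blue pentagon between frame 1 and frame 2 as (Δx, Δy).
(-0.6, 3.7)

The blue pentagon was at (1.7, 9.2) in frame 1 and (1.1, 12.9) in frame 2.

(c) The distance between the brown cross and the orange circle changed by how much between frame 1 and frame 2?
-7.9

Distance in frame 1: 13.0. Distance in frame 2: 5.1.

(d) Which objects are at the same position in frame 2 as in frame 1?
the pink circle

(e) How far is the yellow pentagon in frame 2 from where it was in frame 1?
4.2

The yellow pentagon moved from (3.9, 18.8) to (7.3, 16.4), a distance of √(3.4² + 2.4²) ≈ 4.2.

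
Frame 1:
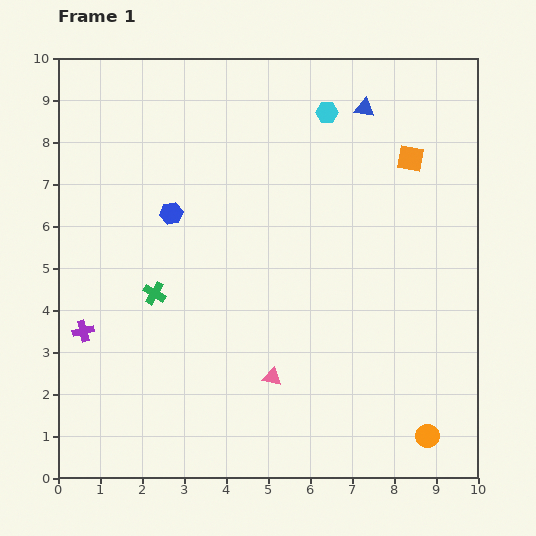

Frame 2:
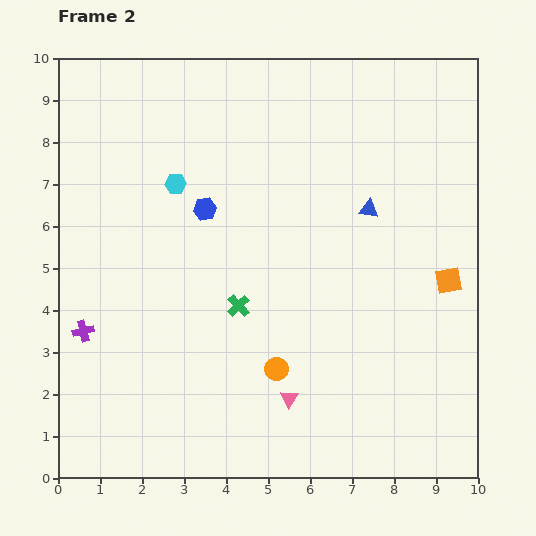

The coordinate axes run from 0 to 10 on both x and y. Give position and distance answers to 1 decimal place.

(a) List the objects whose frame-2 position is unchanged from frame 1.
the purple cross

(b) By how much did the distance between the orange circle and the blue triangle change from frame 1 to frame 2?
-3.5

Distance in frame 1: 7.9. Distance in frame 2: 4.4.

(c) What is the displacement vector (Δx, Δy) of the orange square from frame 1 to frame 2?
(0.9, -2.9)

The orange square was at (8.4, 7.6) in frame 1 and (9.3, 4.7) in frame 2.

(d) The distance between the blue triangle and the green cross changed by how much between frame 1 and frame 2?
-2.8

Distance in frame 1: 6.7. Distance in frame 2: 3.9.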